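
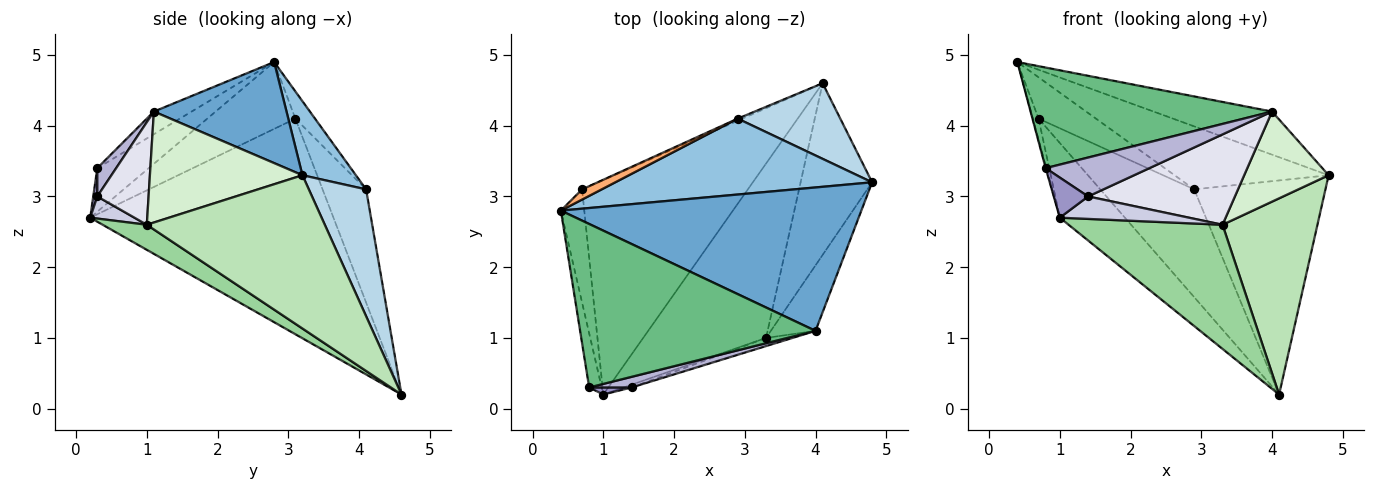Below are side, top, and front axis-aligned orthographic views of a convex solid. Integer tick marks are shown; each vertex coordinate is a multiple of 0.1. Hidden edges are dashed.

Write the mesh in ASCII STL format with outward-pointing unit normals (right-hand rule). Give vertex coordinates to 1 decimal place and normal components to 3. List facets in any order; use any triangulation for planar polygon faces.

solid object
 facet normal 0.307 0.274 0.912
  outer loop
   vertex 4.0 1.1 4.2
   vertex 4.8 3.2 3.3
   vertex 0.4 2.8 4.9
  endloop
 endfacet
 facet normal 0.216 0.624 0.751
  outer loop
   vertex 2.9 4.1 3.1
   vertex 0.4 2.8 4.9
   vertex 4.8 3.2 3.3
  endloop
 endfacet
 facet normal 0.381 0.872 0.308
  outer loop
   vertex 2.9 4.1 3.1
   vertex 4.8 3.2 3.3
   vertex 4.1 4.6 0.2
  endloop
 endfacet
 facet normal -0.942 0.062 -0.330
  outer loop
   vertex 0.7 3.1 4.1
   vertex 1.0 0.2 2.7
   vertex 0.4 2.8 4.9
  endloop
 endfacet
 facet normal -0.776 0.208 -0.596
  outer loop
   vertex 0.7 3.1 4.1
   vertex 4.1 4.6 0.2
   vertex 1.0 0.2 2.7
  endloop
 endfacet
 facet normal -0.316 0.921 0.227
  outer loop
   vertex 0.7 3.1 4.1
   vertex 0.4 2.8 4.9
   vertex 2.9 4.1 3.1
  endloop
 endfacet
 facet normal -0.420 0.907 -0.018
  outer loop
   vertex 0.7 3.1 4.1
   vertex 2.9 4.1 3.1
   vertex 4.1 4.6 0.2
  endloop
 endfacet
 facet normal -0.961 0.012 -0.276
  outer loop
   vertex 0.8 0.3 3.4
   vertex 0.4 2.8 4.9
   vertex 1.0 0.2 2.7
  endloop
 endfacet
 facet normal -0.082 -0.522 0.849
  outer loop
   vertex 0.8 0.3 3.4
   vertex 4.0 1.1 4.2
   vertex 0.4 2.8 4.9
  endloop
 endfacet
 facet normal 0.164 -0.572 -0.804
  outer loop
   vertex 3.3 1.0 2.6
   vertex 1.0 0.2 2.7
   vertex 4.1 4.6 0.2
  endloop
 endfacet
 facet normal 0.816 -0.435 -0.381
  outer loop
   vertex 3.3 1.0 2.6
   vertex 4.1 4.6 0.2
   vertex 4.8 3.2 3.3
  endloop
 endfacet
 facet normal 0.825 -0.457 -0.332
  outer loop
   vertex 3.3 1.0 2.6
   vertex 4.8 3.2 3.3
   vertex 4.0 1.1 4.2
  endloop
 endfacet
 facet normal 0.115 -0.978 0.173
  outer loop
   vertex 1.4 0.3 3.0
   vertex 0.8 0.3 3.4
   vertex 1.0 0.2 2.7
  endloop
 endfacet
 facet normal 0.173 -0.950 0.259
  outer loop
   vertex 1.4 0.3 3.0
   vertex 4.0 1.1 4.2
   vertex 0.8 0.3 3.4
  endloop
 endfacet
 facet normal 0.322 -0.940 -0.116
  outer loop
   vertex 1.4 0.3 3.0
   vertex 1.0 0.2 2.7
   vertex 3.3 1.0 2.6
  endloop
 endfacet
 facet normal 0.329 -0.941 -0.085
  outer loop
   vertex 1.4 0.3 3.0
   vertex 3.3 1.0 2.6
   vertex 4.0 1.1 4.2
  endloop
 endfacet
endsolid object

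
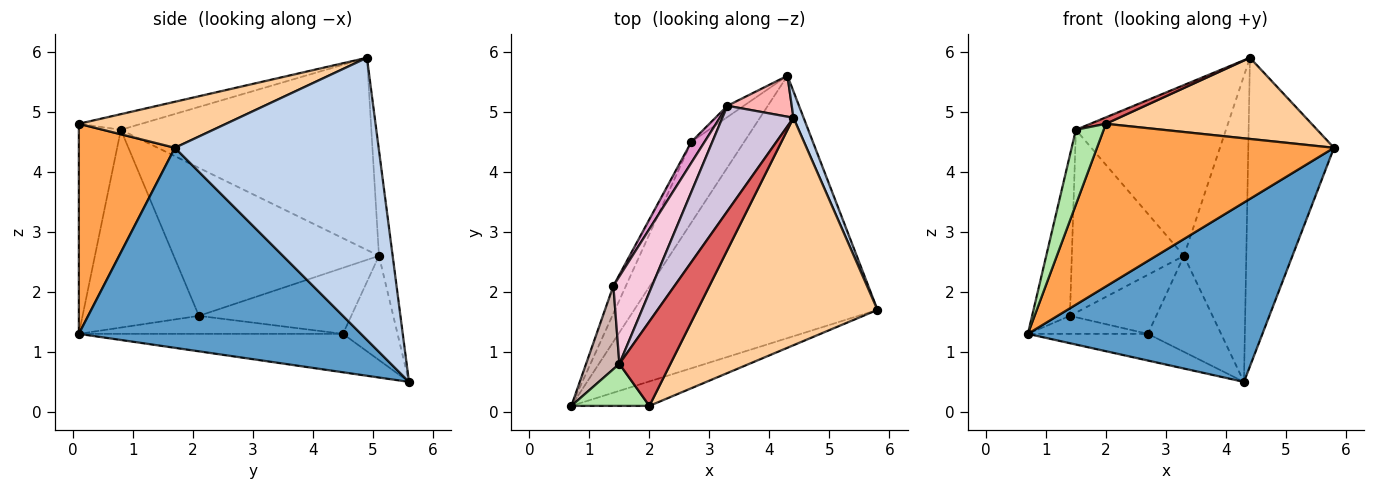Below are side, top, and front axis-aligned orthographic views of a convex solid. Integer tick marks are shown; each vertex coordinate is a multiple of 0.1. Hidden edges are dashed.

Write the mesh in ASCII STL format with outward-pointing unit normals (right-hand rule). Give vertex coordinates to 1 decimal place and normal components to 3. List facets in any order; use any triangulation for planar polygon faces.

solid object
 facet normal 0.562 -0.467 -0.683
  outer loop
   vertex 4.3 5.6 0.5
   vertex 5.8 1.7 4.4
   vertex 0.7 0.1 1.3
  endloop
 endfacet
 facet normal 0.921 0.388 0.033
  outer loop
   vertex 4.4 4.9 5.9
   vertex 5.8 1.7 4.4
   vertex 4.3 5.6 0.5
  endloop
 endfacet
 facet normal 0.372 -0.918 -0.138
  outer loop
   vertex 2.0 0.1 4.8
   vertex 0.7 0.1 1.3
   vertex 5.8 1.7 4.4
  endloop
 endfacet
 facet normal 0.234 -0.327 0.916
  outer loop
   vertex 2.0 0.1 4.8
   vertex 5.8 1.7 4.4
   vertex 4.4 4.9 5.9
  endloop
 endfacet
 facet normal -0.568 0.258 -0.781
  outer loop
   vertex 2.7 4.5 1.3
   vertex 4.3 5.6 0.5
   vertex 0.7 0.1 1.3
  endloop
 endfacet
 facet normal -0.797 -0.527 0.296
  outer loop
   vertex 1.5 0.8 4.7
   vertex 0.7 0.1 1.3
   vertex 2.0 0.1 4.8
  endloop
 endfacet
 facet normal -0.292 -0.072 0.954
  outer loop
   vertex 1.5 0.8 4.7
   vertex 2.0 0.1 4.8
   vertex 4.4 4.9 5.9
  endloop
 endfacet
 facet normal -0.212 0.969 0.129
  outer loop
   vertex 3.3 5.1 2.6
   vertex 4.4 4.9 5.9
   vertex 4.3 5.6 0.5
  endloop
 endfacet
 facet normal -0.595 0.798 -0.094
  outer loop
   vertex 3.3 5.1 2.6
   vertex 4.3 5.6 0.5
   vertex 2.7 4.5 1.3
  endloop
 endfacet
 facet normal -0.818 0.490 0.302
  outer loop
   vertex 3.3 5.1 2.6
   vertex 1.5 0.8 4.7
   vertex 4.4 4.9 5.9
  endloop
 endfacet
 facet normal -0.769 0.349 -0.536
  outer loop
   vertex 1.4 2.1 1.6
   vertex 2.7 4.5 1.3
   vertex 0.7 0.1 1.3
  endloop
 endfacet
 facet normal -0.939 0.305 0.158
  outer loop
   vertex 1.4 2.1 1.6
   vertex 0.7 0.1 1.3
   vertex 1.5 0.8 4.7
  endloop
 endfacet
 facet normal -0.857 0.486 0.171
  outer loop
   vertex 1.4 2.1 1.6
   vertex 3.3 5.1 2.6
   vertex 2.7 4.5 1.3
  endloop
 endfacet
 facet normal -0.855 0.467 0.224
  outer loop
   vertex 1.4 2.1 1.6
   vertex 1.5 0.8 4.7
   vertex 3.3 5.1 2.6
  endloop
 endfacet
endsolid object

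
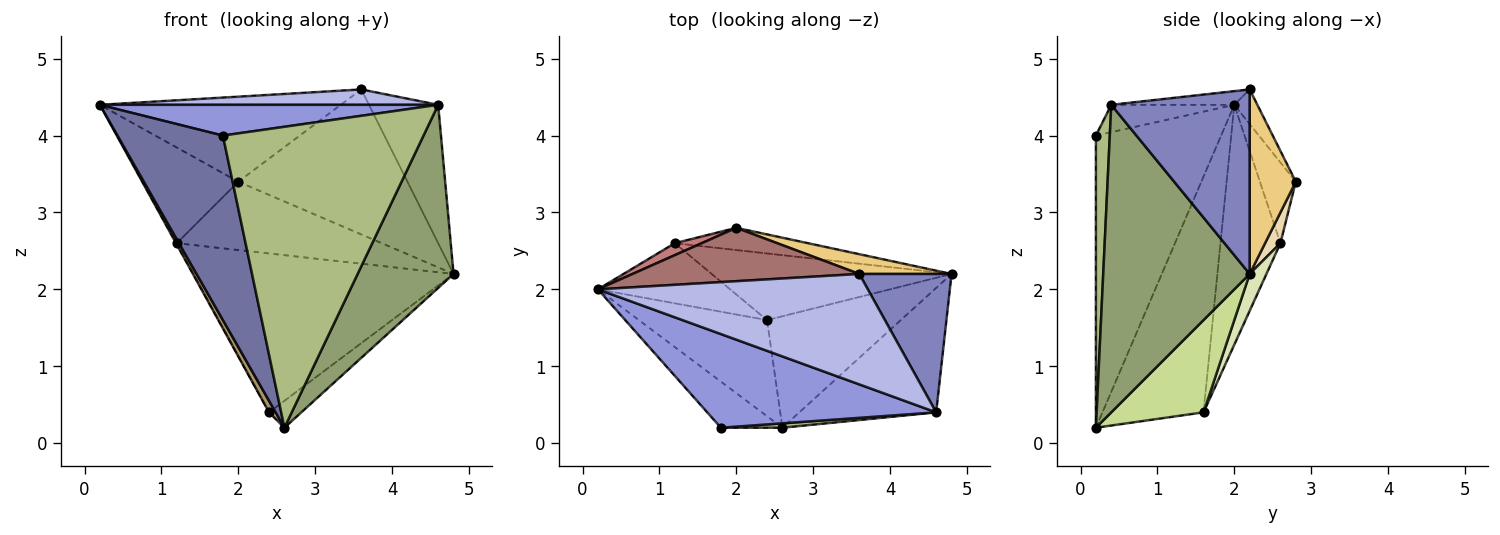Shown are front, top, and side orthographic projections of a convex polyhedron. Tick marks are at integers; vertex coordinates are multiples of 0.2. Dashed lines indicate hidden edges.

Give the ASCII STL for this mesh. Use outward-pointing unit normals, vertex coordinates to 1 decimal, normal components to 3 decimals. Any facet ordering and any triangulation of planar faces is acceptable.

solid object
 facet normal -0.755 -0.636 -0.159
  outer loop
   vertex 1.8 0.2 4.0
   vertex 0.2 2.0 4.4
   vertex 2.6 0.2 0.2
  endloop
 endfacet
 facet normal 0.816 0.408 0.408
  outer loop
   vertex 4.6 0.4 4.4
   vertex 4.8 2.2 2.2
   vertex 3.6 2.2 4.6
  endloop
 endfacet
 facet normal -0.113 -0.310 0.944
  outer loop
   vertex 4.6 0.4 4.4
   vertex 0.2 2.0 4.4
   vertex 1.8 0.2 4.0
  endloop
 endfacet
 facet normal -0.050 -0.138 0.989
  outer loop
   vertex 4.6 0.4 4.4
   vertex 3.6 2.2 4.6
   vertex 0.2 2.0 4.4
  endloop
 endfacet
 facet normal 0.784 -0.514 -0.349
  outer loop
   vertex 4.6 0.4 4.4
   vertex 2.6 0.2 0.2
   vertex 4.8 2.2 2.2
  endloop
 endfacet
 facet normal 0.069 -0.997 0.015
  outer loop
   vertex 4.6 0.4 4.4
   vertex 1.8 0.2 4.0
   vertex 2.6 0.2 0.2
  endloop
 endfacet
 facet normal 0.557 0.195 -0.807
  outer loop
   vertex 2.4 1.6 0.4
   vertex 4.8 2.2 2.2
   vertex 2.6 0.2 0.2
  endloop
 endfacet
 facet normal 0.059 0.921 -0.386
  outer loop
   vertex 2.4 1.6 0.4
   vertex 1.2 2.6 2.6
   vertex 4.8 2.2 2.2
  endloop
 endfacet
 facet normal -0.877 -0.057 -0.477
  outer loop
   vertex 2.4 1.6 0.4
   vertex 2.6 0.2 0.2
   vertex 0.2 2.0 4.4
  endloop
 endfacet
 facet normal -0.876 0.011 -0.483
  outer loop
   vertex 2.4 1.6 0.4
   vertex 0.2 2.0 4.4
   vertex 1.2 2.6 2.6
  endloop
 endfacet
 facet normal 0.261 0.957 0.130
  outer loop
   vertex 2.0 2.8 3.4
   vertex 3.6 2.2 4.6
   vertex 4.8 2.2 2.2
  endloop
 endfacet
 facet normal 0.071 0.949 -0.308
  outer loop
   vertex 2.0 2.8 3.4
   vertex 4.8 2.2 2.2
   vertex 1.2 2.6 2.6
  endloop
 endfacet
 facet normal -0.081 0.844 0.530
  outer loop
   vertex 2.0 2.8 3.4
   vertex 0.2 2.0 4.4
   vertex 3.6 2.2 4.6
  endloop
 endfacet
 facet normal -0.349 0.930 0.116
  outer loop
   vertex 2.0 2.8 3.4
   vertex 1.2 2.6 2.6
   vertex 0.2 2.0 4.4
  endloop
 endfacet
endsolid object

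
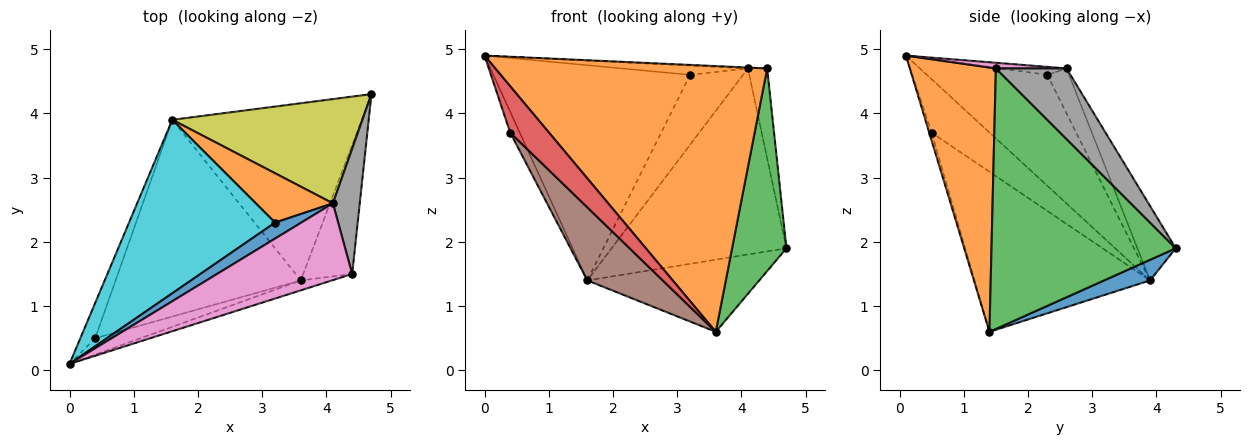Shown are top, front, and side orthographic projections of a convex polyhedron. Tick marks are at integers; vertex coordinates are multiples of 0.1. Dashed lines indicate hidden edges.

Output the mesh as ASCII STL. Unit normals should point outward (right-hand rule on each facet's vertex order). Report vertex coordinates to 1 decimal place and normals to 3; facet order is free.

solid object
 facet normal 0.100 0.375 -0.922
  outer loop
   vertex 1.6 3.9 1.4
   vertex 4.7 4.3 1.9
   vertex 3.6 1.4 0.6
  endloop
 endfacet
 facet normal 0.302 -0.953 -0.036
  outer loop
   vertex 4.4 1.5 4.7
   vertex 0.0 0.1 4.9
   vertex 3.6 1.4 0.6
  endloop
 endfacet
 facet normal 0.944 -0.279 -0.177
  outer loop
   vertex 4.4 1.5 4.7
   vertex 3.6 1.4 0.6
   vertex 4.7 4.3 1.9
  endloop
 endfacet
 facet normal -0.058 -0.941 -0.333
  outer loop
   vertex 0.4 0.5 3.7
   vertex 3.6 1.4 0.6
   vertex 0.0 0.1 4.9
  endloop
 endfacet
 facet normal -0.951 0.157 -0.265
  outer loop
   vertex 0.4 0.5 3.7
   vertex 0.0 0.1 4.9
   vertex 1.6 3.9 1.4
  endloop
 endfacet
 facet normal -0.630 -0.271 -0.728
  outer loop
   vertex 0.4 0.5 3.7
   vertex 1.6 3.9 1.4
   vertex 3.6 1.4 0.6
  endloop
 endfacet
 facet normal 0.042 0.011 0.999
  outer loop
   vertex 4.1 2.6 4.7
   vertex 0.0 0.1 4.9
   vertex 4.4 1.5 4.7
  endloop
 endfacet
 facet normal 0.906 0.247 0.344
  outer loop
   vertex 4.1 2.6 4.7
   vertex 4.4 1.5 4.7
   vertex 4.7 4.3 1.9
  endloop
 endfacet
 facet normal -0.188 0.857 0.480
  outer loop
   vertex 4.1 2.6 4.7
   vertex 4.7 4.3 1.9
   vertex 1.6 3.9 1.4
  endloop
 endfacet
 facet normal -0.430 0.703 0.567
  outer loop
   vertex 3.2 2.3 4.6
   vertex 1.6 3.9 1.4
   vertex 0.0 0.1 4.9
  endloop
 endfacet
 facet normal -0.254 0.484 0.837
  outer loop
   vertex 3.2 2.3 4.6
   vertex 0.0 0.1 4.9
   vertex 4.1 2.6 4.7
  endloop
 endfacet
 facet normal -0.319 0.774 0.547
  outer loop
   vertex 3.2 2.3 4.6
   vertex 4.1 2.6 4.7
   vertex 1.6 3.9 1.4
  endloop
 endfacet
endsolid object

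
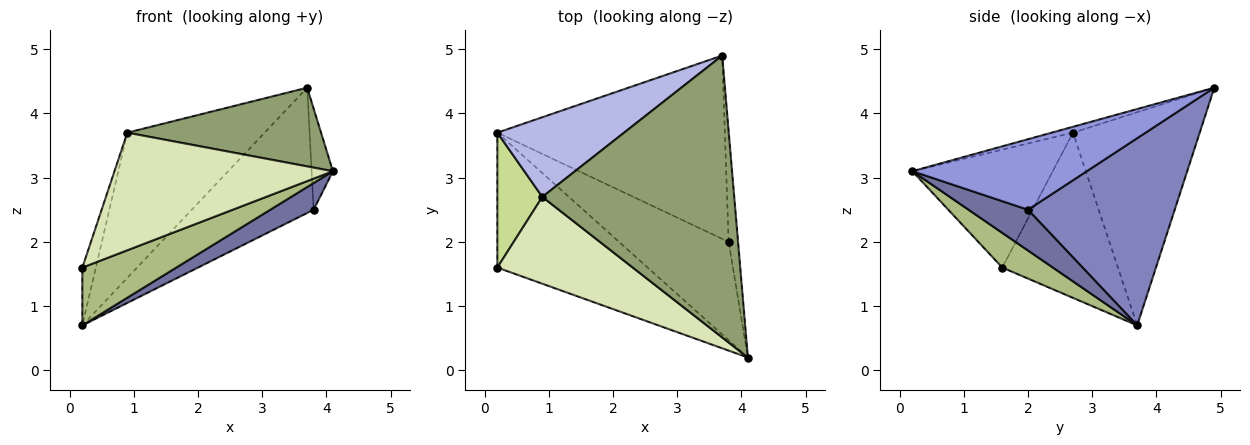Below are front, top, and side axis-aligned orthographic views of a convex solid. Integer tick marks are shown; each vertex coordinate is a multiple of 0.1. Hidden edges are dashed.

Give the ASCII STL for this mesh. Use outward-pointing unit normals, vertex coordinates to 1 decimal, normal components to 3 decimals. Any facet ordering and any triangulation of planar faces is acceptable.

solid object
 facet normal 0.338 -0.246 -0.908
  outer loop
   vertex 3.8 2.0 2.5
   vertex 4.1 0.2 3.1
   vertex 0.2 3.7 0.7
  endloop
 endfacet
 facet normal 0.562 0.467 -0.683
  outer loop
   vertex 3.8 2.0 2.5
   vertex 0.2 3.7 0.7
   vertex 3.7 4.9 4.4
  endloop
 endfacet
 facet normal 0.984 0.120 -0.132
  outer loop
   vertex 3.8 2.0 2.5
   vertex 3.7 4.9 4.4
   vertex 4.1 0.2 3.1
  endloop
 endfacet
 facet normal -0.629 0.682 0.374
  outer loop
   vertex 0.9 2.7 3.7
   vertex 3.7 4.9 4.4
   vertex 0.2 3.7 0.7
  endloop
 endfacet
 facet normal -0.029 -0.269 0.963
  outer loop
   vertex 0.9 2.7 3.7
   vertex 4.1 0.2 3.1
   vertex 3.7 4.9 4.4
  endloop
 endfacet
 facet normal 0.207 -0.385 -0.899
  outer loop
   vertex 0.2 1.6 1.6
   vertex 0.2 3.7 0.7
   vertex 4.1 0.2 3.1
  endloop
 endfacet
 facet normal -0.959 0.112 0.261
  outer loop
   vertex 0.2 1.6 1.6
   vertex 0.9 2.7 3.7
   vertex 0.2 3.7 0.7
  endloop
 endfacet
 facet normal -0.459 -0.715 0.527
  outer loop
   vertex 0.2 1.6 1.6
   vertex 4.1 0.2 3.1
   vertex 0.9 2.7 3.7
  endloop
 endfacet
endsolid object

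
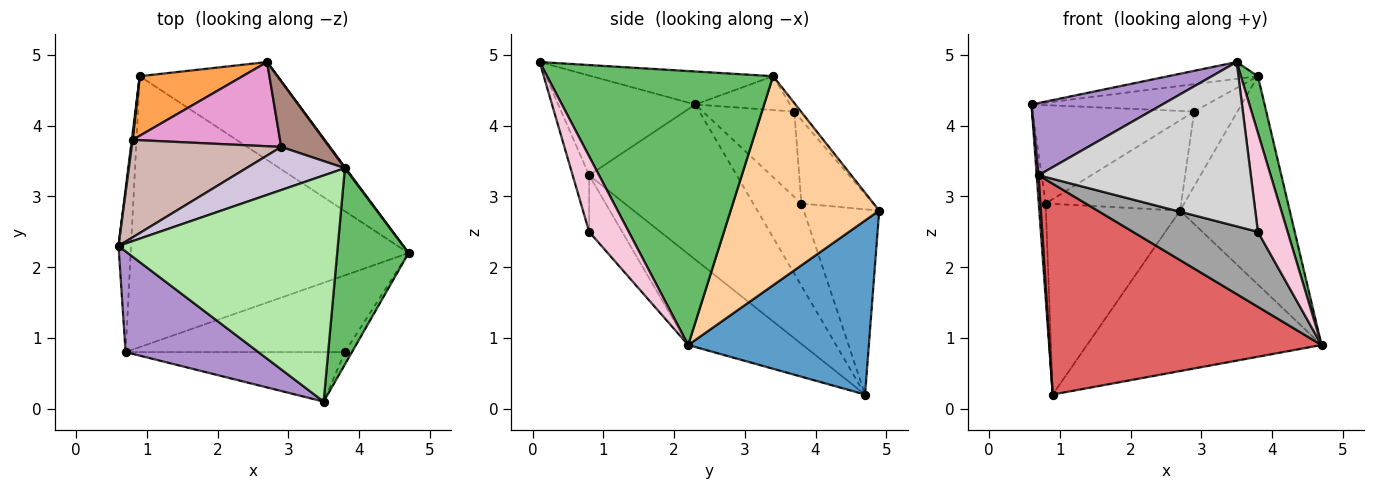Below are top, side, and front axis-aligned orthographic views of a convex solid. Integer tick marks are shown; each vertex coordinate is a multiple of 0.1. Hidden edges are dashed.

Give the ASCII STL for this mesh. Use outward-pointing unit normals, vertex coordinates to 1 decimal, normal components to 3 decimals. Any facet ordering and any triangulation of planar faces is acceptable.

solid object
 facet normal 0.549 0.713 -0.435
  outer loop
   vertex 0.9 4.7 0.2
   vertex 2.7 4.9 2.8
   vertex 4.7 2.2 0.9
  endloop
 endfacet
 facet normal -0.990 0.142 0.011
  outer loop
   vertex 0.8 3.8 2.9
   vertex 0.9 4.7 0.2
   vertex 0.6 2.3 4.3
  endloop
 endfacet
 facet normal -0.473 0.841 0.263
  outer loop
   vertex 0.8 3.8 2.9
   vertex 2.7 4.9 2.8
   vertex 0.9 4.7 0.2
  endloop
 endfacet
 facet normal 0.805 0.594 0.003
  outer loop
   vertex 3.8 3.4 4.7
   vertex 4.7 2.2 0.9
   vertex 2.7 4.9 2.8
  endloop
 endfacet
 facet normal 0.965 -0.072 0.251
  outer loop
   vertex 3.8 3.4 4.7
   vertex 3.5 0.1 4.9
   vertex 4.7 2.2 0.9
  endloop
 endfacet
 facet normal -0.148 0.073 0.986
  outer loop
   vertex 3.8 3.4 4.7
   vertex 0.6 2.3 4.3
   vertex 3.5 0.1 4.9
  endloop
 endfacet
 facet normal -0.250 -0.595 -0.764
  outer loop
   vertex 0.7 0.8 3.3
   vertex 0.9 4.7 0.2
   vertex 4.7 2.2 0.9
  endloop
 endfacet
 facet normal -0.997 -0.013 -0.080
  outer loop
   vertex 0.7 0.8 3.3
   vertex 0.6 2.3 4.3
   vertex 0.9 4.7 0.2
  endloop
 endfacet
 facet normal -0.521 -0.497 0.694
  outer loop
   vertex 0.7 0.8 3.3
   vertex 3.5 0.1 4.9
   vertex 0.6 2.3 4.3
  endloop
 endfacet
 facet normal -0.278 0.515 0.810
  outer loop
   vertex 2.9 3.7 4.2
   vertex 0.6 2.3 4.3
   vertex 3.8 3.4 4.7
  endloop
 endfacet
 facet normal -0.116 0.746 0.656
  outer loop
   vertex 2.9 3.7 4.2
   vertex 3.8 3.4 4.7
   vertex 2.7 4.9 2.8
  endloop
 endfacet
 facet normal -0.373 0.659 0.653
  outer loop
   vertex 2.9 3.7 4.2
   vertex 0.8 3.8 2.9
   vertex 0.6 2.3 4.3
  endloop
 endfacet
 facet normal -0.361 0.682 0.636
  outer loop
   vertex 2.9 3.7 4.2
   vertex 2.7 4.9 2.8
   vertex 0.8 3.8 2.9
  endloop
 endfacet
 facet normal 0.798 -0.598 -0.075
  outer loop
   vertex 3.8 0.8 2.5
   vertex 4.7 2.2 0.9
   vertex 3.5 0.1 4.9
  endloop
 endfacet
 facet normal -0.182 -0.687 -0.703
  outer loop
   vertex 3.8 0.8 2.5
   vertex 0.7 0.8 3.3
   vertex 4.7 2.2 0.9
  endloop
 endfacet
 facet normal -0.074 -0.955 -0.288
  outer loop
   vertex 3.8 0.8 2.5
   vertex 3.5 0.1 4.9
   vertex 0.7 0.8 3.3
  endloop
 endfacet
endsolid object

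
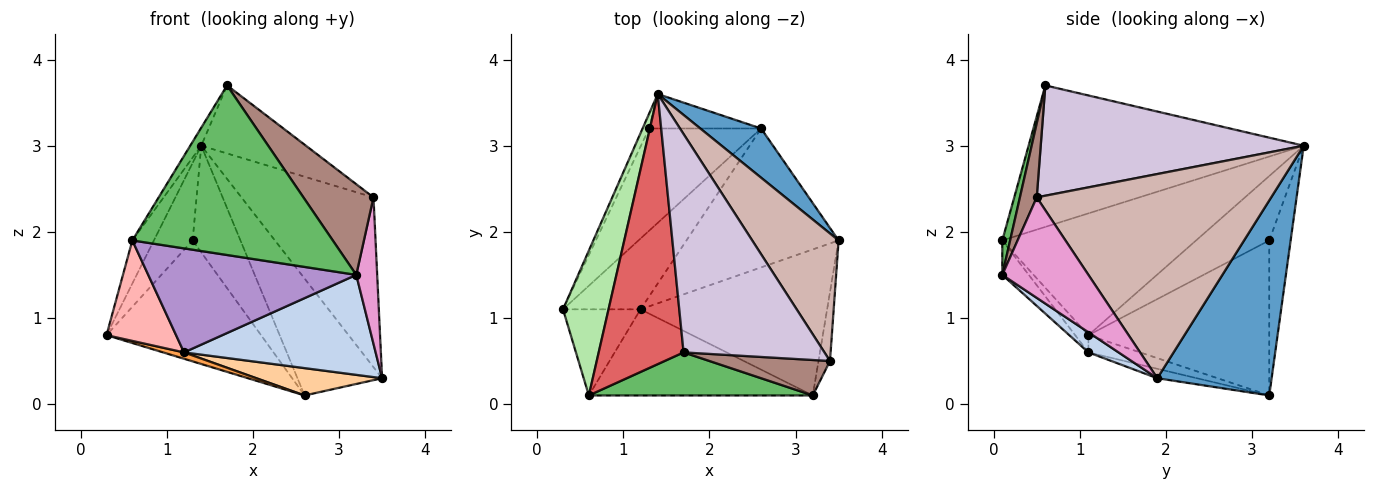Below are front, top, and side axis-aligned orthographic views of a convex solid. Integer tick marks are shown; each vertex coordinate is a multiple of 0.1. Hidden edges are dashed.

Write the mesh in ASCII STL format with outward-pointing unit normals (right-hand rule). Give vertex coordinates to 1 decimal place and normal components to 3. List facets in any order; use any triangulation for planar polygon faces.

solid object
 facet normal 0.780 0.577 0.243
  outer loop
   vertex 2.6 3.2 0.1
   vertex 1.4 3.6 3.0
   vertex 3.5 1.9 0.3
  endloop
 endfacet
 facet normal 0.089 -0.563 -0.822
  outer loop
   vertex 1.2 1.1 0.6
   vertex 3.5 1.9 0.3
   vertex 3.2 0.1 1.5
  endloop
 endfacet
 facet normal -0.216 -0.087 -0.972
  outer loop
   vertex 1.2 1.1 0.6
   vertex 0.3 1.1 0.8
   vertex 2.6 3.2 0.1
  endloop
 endfacet
 facet normal -0.061 -0.193 -0.979
  outer loop
   vertex 1.2 1.1 0.6
   vertex 2.6 3.2 0.1
   vertex 3.5 1.9 0.3
  endloop
 endfacet
 facet normal 0.038 -0.969 0.246
  outer loop
   vertex 0.6 0.1 1.9
   vertex 3.2 0.1 1.5
   vertex 1.7 0.6 3.7
  endloop
 endfacet
 facet normal -0.932 0.104 0.348
  outer loop
   vertex 0.6 0.1 1.9
   vertex 1.4 3.6 3.0
   vertex 0.3 1.1 0.8
  endloop
 endfacet
 facet normal -0.857 0.034 0.514
  outer loop
   vertex 0.6 0.1 1.9
   vertex 1.7 0.6 3.7
   vertex 1.4 3.6 3.0
  endloop
 endfacet
 facet normal -0.143 -0.751 -0.644
  outer loop
   vertex 0.6 0.1 1.9
   vertex 0.3 1.1 0.8
   vertex 1.2 1.1 0.6
  endloop
 endfacet
 facet normal -0.098 -0.767 -0.635
  outer loop
   vertex 0.6 0.1 1.9
   vertex 1.2 1.1 0.6
   vertex 3.2 0.1 1.5
  endloop
 endfacet
 facet normal 0.599 0.238 0.765
  outer loop
   vertex 3.4 0.5 2.4
   vertex 1.4 3.6 3.0
   vertex 1.7 0.6 3.7
  endloop
 endfacet
 facet normal 0.218 -0.909 0.355
  outer loop
   vertex 3.4 0.5 2.4
   vertex 1.7 0.6 3.7
   vertex 3.2 0.1 1.5
  endloop
 endfacet
 facet normal 0.818 0.460 0.346
  outer loop
   vertex 3.4 0.5 2.4
   vertex 3.5 1.9 0.3
   vertex 1.4 3.6 3.0
  endloop
 endfacet
 facet normal 0.966 -0.235 -0.110
  outer loop
   vertex 3.4 0.5 2.4
   vertex 3.2 0.1 1.5
   vertex 3.5 1.9 0.3
  endloop
 endfacet
 facet normal -0.880 0.466 -0.089
  outer loop
   vertex 1.3 3.2 1.9
   vertex 0.3 1.1 0.8
   vertex 1.4 3.6 3.0
  endloop
 endfacet
 facet normal -0.666 0.569 -0.481
  outer loop
   vertex 1.3 3.2 1.9
   vertex 2.6 3.2 0.1
   vertex 0.3 1.1 0.8
  endloop
 endfacet
 facet normal -0.392 0.876 -0.283
  outer loop
   vertex 1.3 3.2 1.9
   vertex 1.4 3.6 3.0
   vertex 2.6 3.2 0.1
  endloop
 endfacet
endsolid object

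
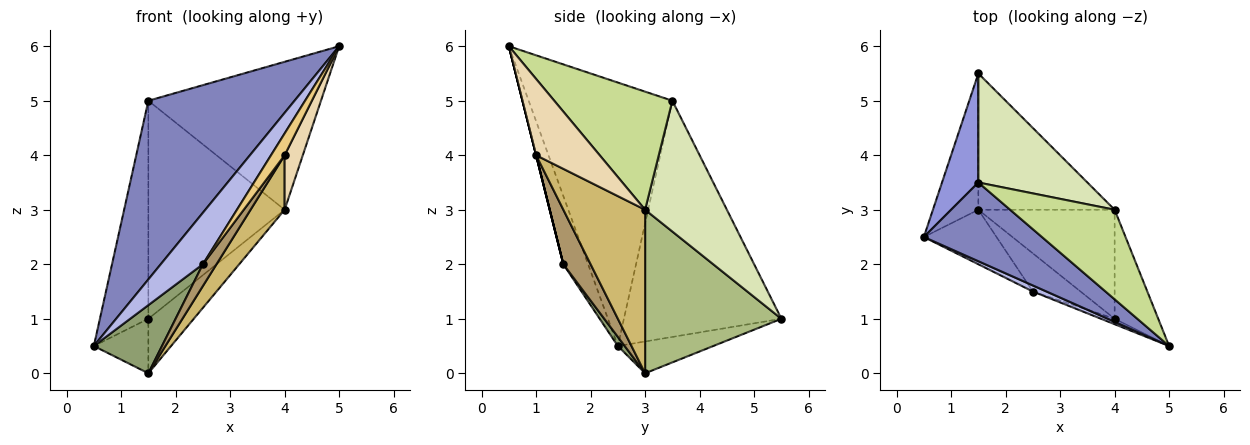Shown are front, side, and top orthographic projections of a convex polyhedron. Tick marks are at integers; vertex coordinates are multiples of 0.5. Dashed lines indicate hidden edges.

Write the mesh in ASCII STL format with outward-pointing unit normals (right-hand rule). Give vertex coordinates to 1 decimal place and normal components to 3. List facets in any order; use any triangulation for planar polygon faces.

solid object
 facet normal -0.545 0.311 -0.778
  outer loop
   vertex 1.5 3.0 0.0
   vertex 0.5 2.5 0.5
   vertex 1.5 5.5 1.0
  endloop
 endfacet
 facet normal -0.669 -0.680 0.300
  outer loop
   vertex 1.5 3.5 5.0
   vertex 0.5 2.5 0.5
   vertex 5.0 0.5 6.0
  endloop
 endfacet
 facet normal -0.946 0.291 0.145
  outer loop
   vertex 1.5 3.5 5.0
   vertex 1.5 5.5 1.0
   vertex 0.5 2.5 0.5
  endloop
 endfacet
 facet normal -0.504 -0.858 0.101
  outer loop
   vertex 2.5 1.5 2.0
   vertex 5.0 0.5 6.0
   vertex 0.5 2.5 0.5
  endloop
 endfacet
 facet normal 0.078 -0.778 -0.623
  outer loop
   vertex 2.5 1.5 2.0
   vertex 0.5 2.5 0.5
   vertex 1.5 3.0 0.0
  endloop
 endfacet
 facet normal 0.744 0.248 -0.620
  outer loop
   vertex 4.0 3.0 3.0
   vertex 1.5 3.0 0.0
   vertex 1.5 5.5 1.0
  endloop
 endfacet
 facet normal 0.505 0.738 0.447
  outer loop
   vertex 4.0 3.0 3.0
   vertex 1.5 3.5 5.0
   vertex 5.0 0.5 6.0
  endloop
 endfacet
 facet normal 0.473 0.788 0.394
  outer loop
   vertex 4.0 3.0 3.0
   vertex 1.5 5.5 1.0
   vertex 1.5 3.5 5.0
  endloop
 endfacet
 facet normal 0.704 -0.352 -0.616
  outer loop
   vertex 4.0 1.0 4.0
   vertex 2.5 1.5 2.0
   vertex 1.5 3.0 0.0
  endloop
 endfacet
 facet normal 0.732 -0.305 -0.610
  outer loop
   vertex 4.0 1.0 4.0
   vertex 1.5 3.0 0.0
   vertex 4.0 3.0 3.0
  endloop
 endfacet
 facet normal 0.000 -0.970 -0.243
  outer loop
   vertex 4.0 1.0 4.0
   vertex 5.0 0.5 6.0
   vertex 2.5 1.5 2.0
  endloop
 endfacet
 facet normal 0.843 -0.241 -0.482
  outer loop
   vertex 4.0 1.0 4.0
   vertex 4.0 3.0 3.0
   vertex 5.0 0.5 6.0
  endloop
 endfacet
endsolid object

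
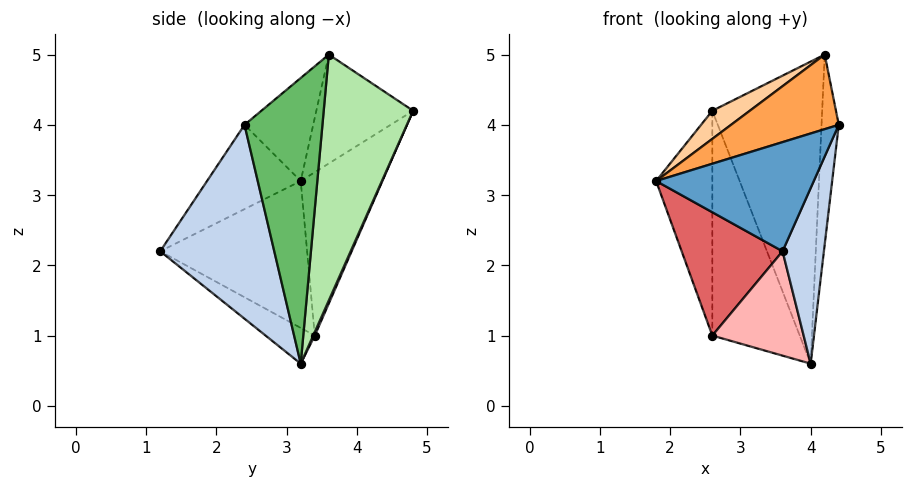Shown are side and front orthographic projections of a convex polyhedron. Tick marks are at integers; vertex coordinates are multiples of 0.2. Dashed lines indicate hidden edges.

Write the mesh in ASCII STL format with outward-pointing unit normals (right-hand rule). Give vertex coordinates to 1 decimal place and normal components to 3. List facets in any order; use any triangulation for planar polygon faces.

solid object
 facet normal -0.399 -0.671 0.625
  outer loop
   vertex 3.6 1.2 2.2
   vertex 4.4 2.4 4.0
   vertex 1.8 3.2 3.2
  endloop
 endfacet
 facet normal 0.924 -0.335 -0.187
  outer loop
   vertex 3.6 1.2 2.2
   vertex 4.0 3.2 0.6
   vertex 4.4 2.4 4.0
  endloop
 endfacet
 facet normal -0.399 -0.625 0.671
  outer loop
   vertex 4.2 3.6 5.0
   vertex 1.8 3.2 3.2
   vertex 4.4 2.4 4.0
  endloop
 endfacet
 facet normal -0.562 -0.218 0.798
  outer loop
   vertex 4.2 3.6 5.0
   vertex 2.6 4.8 4.2
   vertex 1.8 3.2 3.2
  endloop
 endfacet
 facet normal 0.974 0.216 -0.064
  outer loop
   vertex 4.2 3.6 5.0
   vertex 4.4 2.4 4.0
   vertex 4.0 3.2 0.6
  endloop
 endfacet
 facet normal 0.628 0.772 -0.099
  outer loop
   vertex 4.2 3.6 5.0
   vertex 4.0 3.2 0.6
   vertex 2.6 4.8 4.2
  endloop
 endfacet
 facet normal -0.778 -0.534 -0.331
  outer loop
   vertex 2.6 3.4 1.0
   vertex 3.6 1.2 2.2
   vertex 1.8 3.2 3.2
  endloop
 endfacet
 facet normal -0.301 -0.558 -0.773
  outer loop
   vertex 2.6 3.4 1.0
   vertex 4.0 3.2 0.6
   vertex 3.6 1.2 2.2
  endloop
 endfacet
 facet normal -0.800 0.550 -0.241
  outer loop
   vertex 2.6 3.4 1.0
   vertex 1.8 3.2 3.2
   vertex 2.6 4.8 4.2
  endloop
 endfacet
 facet normal 0.016 0.916 -0.401
  outer loop
   vertex 2.6 3.4 1.0
   vertex 2.6 4.8 4.2
   vertex 4.0 3.2 0.6
  endloop
 endfacet
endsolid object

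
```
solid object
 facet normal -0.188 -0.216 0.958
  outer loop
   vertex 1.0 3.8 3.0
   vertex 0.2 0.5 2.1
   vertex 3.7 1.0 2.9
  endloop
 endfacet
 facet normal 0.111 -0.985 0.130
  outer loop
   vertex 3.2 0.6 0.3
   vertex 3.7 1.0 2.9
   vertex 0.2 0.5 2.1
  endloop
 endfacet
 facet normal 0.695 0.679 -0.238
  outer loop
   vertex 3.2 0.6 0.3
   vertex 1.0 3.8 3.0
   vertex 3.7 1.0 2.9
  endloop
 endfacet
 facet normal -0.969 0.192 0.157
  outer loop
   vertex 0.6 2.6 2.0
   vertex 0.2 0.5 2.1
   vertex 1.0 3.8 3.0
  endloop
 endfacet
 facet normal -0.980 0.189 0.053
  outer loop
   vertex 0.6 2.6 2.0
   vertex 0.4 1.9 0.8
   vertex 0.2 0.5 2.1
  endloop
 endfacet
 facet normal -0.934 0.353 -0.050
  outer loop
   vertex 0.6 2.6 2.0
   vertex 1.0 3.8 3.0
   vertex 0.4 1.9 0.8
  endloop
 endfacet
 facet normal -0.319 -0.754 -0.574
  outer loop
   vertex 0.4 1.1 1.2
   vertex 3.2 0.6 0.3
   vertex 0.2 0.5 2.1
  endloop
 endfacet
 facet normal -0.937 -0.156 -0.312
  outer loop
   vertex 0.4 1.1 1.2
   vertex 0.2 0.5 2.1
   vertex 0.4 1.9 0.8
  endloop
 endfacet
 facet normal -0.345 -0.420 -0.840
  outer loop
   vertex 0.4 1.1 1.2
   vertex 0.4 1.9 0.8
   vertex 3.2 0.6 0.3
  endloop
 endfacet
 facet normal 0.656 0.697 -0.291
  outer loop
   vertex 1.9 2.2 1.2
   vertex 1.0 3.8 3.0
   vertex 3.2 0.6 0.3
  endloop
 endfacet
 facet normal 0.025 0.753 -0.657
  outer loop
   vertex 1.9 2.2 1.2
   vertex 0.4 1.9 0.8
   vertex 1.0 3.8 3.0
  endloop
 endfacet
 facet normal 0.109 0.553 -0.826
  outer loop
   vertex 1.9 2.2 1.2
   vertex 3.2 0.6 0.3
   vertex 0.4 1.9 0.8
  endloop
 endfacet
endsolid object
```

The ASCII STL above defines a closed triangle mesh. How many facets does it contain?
12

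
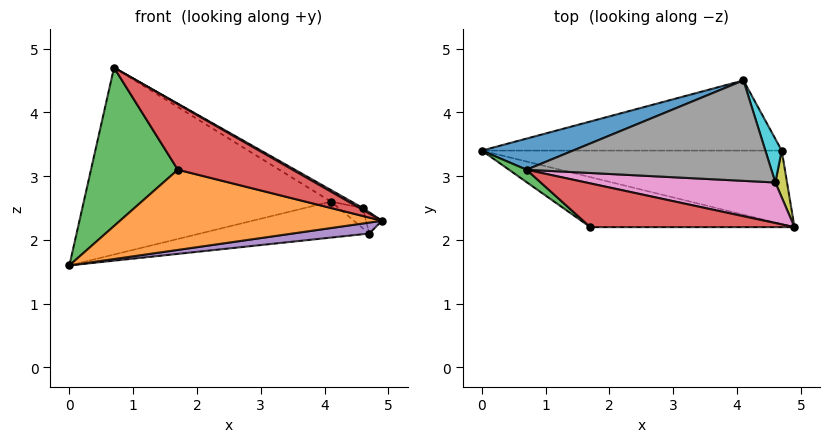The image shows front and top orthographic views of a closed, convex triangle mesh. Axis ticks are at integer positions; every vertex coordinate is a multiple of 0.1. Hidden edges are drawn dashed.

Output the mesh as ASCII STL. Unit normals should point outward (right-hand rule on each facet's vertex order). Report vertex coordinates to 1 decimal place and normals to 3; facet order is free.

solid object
 facet normal -0.291 0.944 0.157
  outer loop
   vertex 0.7 3.1 4.7
   vertex 4.1 4.5 2.6
   vertex 0.0 3.4 1.6
  endloop
 endfacet
 facet normal -0.131 -0.841 -0.524
  outer loop
   vertex 1.7 2.2 3.1
   vertex 0.0 3.4 1.6
   vertex 4.9 2.2 2.3
  endloop
 endfacet
 facet normal -0.611 -0.789 0.062
  outer loop
   vertex 1.7 2.2 3.1
   vertex 0.7 3.1 4.7
   vertex 0.0 3.4 1.6
  endloop
 endfacet
 facet normal 0.137 -0.824 0.549
  outer loop
   vertex 1.7 2.2 3.1
   vertex 4.9 2.2 2.3
   vertex 0.7 3.1 4.7
  endloop
 endfacet
 facet normal 0.105 -0.147 -0.984
  outer loop
   vertex 4.7 3.4 2.1
   vertex 4.9 2.2 2.3
   vertex 0.0 3.4 1.6
  endloop
 endfacet
 facet normal 0.094 0.454 -0.886
  outer loop
   vertex 4.7 3.4 2.1
   vertex 0.0 3.4 1.6
   vertex 4.1 4.5 2.6
  endloop
 endfacet
 facet normal 0.489 -0.039 0.871
  outer loop
   vertex 4.6 2.9 2.5
   vertex 0.7 3.1 4.7
   vertex 4.9 2.2 2.3
  endloop
 endfacet
 facet normal 0.493 0.100 0.864
  outer loop
   vertex 4.6 2.9 2.5
   vertex 4.1 4.5 2.6
   vertex 0.7 3.1 4.7
  endloop
 endfacet
 facet normal 0.844 0.222 0.489
  outer loop
   vertex 4.6 2.9 2.5
   vertex 4.9 2.2 2.3
   vertex 4.7 3.4 2.1
  endloop
 endfacet
 facet normal 0.837 0.230 0.497
  outer loop
   vertex 4.6 2.9 2.5
   vertex 4.7 3.4 2.1
   vertex 4.1 4.5 2.6
  endloop
 endfacet
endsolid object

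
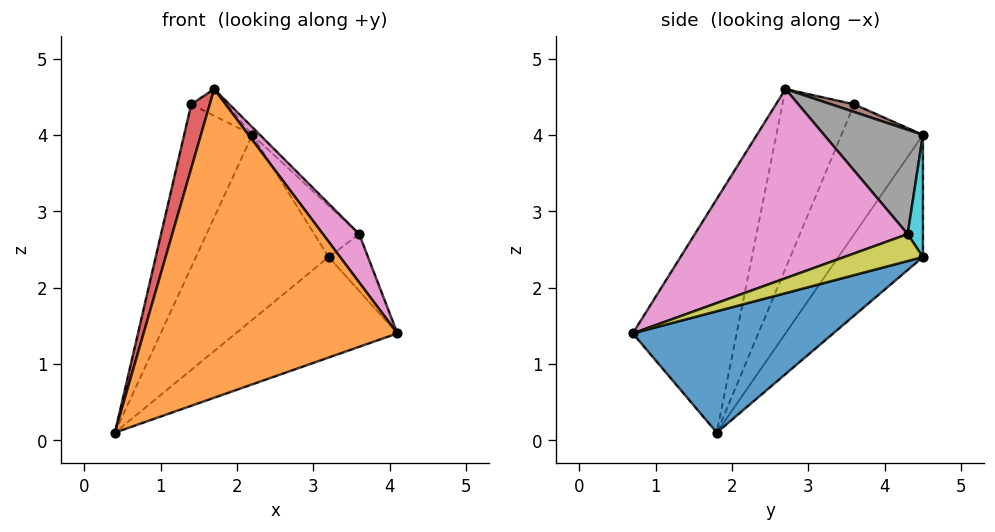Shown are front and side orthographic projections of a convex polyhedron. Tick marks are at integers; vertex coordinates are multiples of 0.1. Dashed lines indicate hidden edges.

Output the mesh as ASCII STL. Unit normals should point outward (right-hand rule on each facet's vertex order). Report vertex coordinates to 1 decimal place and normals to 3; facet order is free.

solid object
 facet normal 0.397 0.320 -0.860
  outer loop
   vertex 3.2 4.5 2.4
   vertex 4.1 0.7 1.4
   vertex 0.4 1.8 0.1
  endloop
 endfacet
 facet normal -0.363 -0.888 0.282
  outer loop
   vertex 1.7 2.7 4.6
   vertex 0.4 1.8 0.1
   vertex 4.1 0.7 1.4
  endloop
 endfacet
 facet normal -0.509 0.799 -0.318
  outer loop
   vertex 2.2 4.5 4.0
   vertex 3.2 4.5 2.4
   vertex 0.4 1.8 0.1
  endloop
 endfacet
 facet normal -0.920 -0.237 0.313
  outer loop
   vertex 1.4 3.6 4.4
   vertex 0.4 1.8 0.1
   vertex 1.7 2.7 4.6
  endloop
 endfacet
 facet normal -0.764 0.639 -0.090
  outer loop
   vertex 1.4 3.6 4.4
   vertex 2.2 4.5 4.0
   vertex 0.4 1.8 0.1
  endloop
 endfacet
 facet normal 0.172 0.268 0.948
  outer loop
   vertex 1.4 3.6 4.4
   vertex 1.7 2.7 4.6
   vertex 2.2 4.5 4.0
  endloop
 endfacet
 facet normal 0.753 -0.128 0.645
  outer loop
   vertex 3.6 4.3 2.7
   vertex 1.7 2.7 4.6
   vertex 4.1 0.7 1.4
  endloop
 endfacet
 facet normal 0.684 0.053 0.728
  outer loop
   vertex 3.6 4.3 2.7
   vertex 2.2 4.5 4.0
   vertex 1.7 2.7 4.6
  endloop
 endfacet
 facet normal 0.667 0.333 -0.667
  outer loop
   vertex 3.6 4.3 2.7
   vertex 4.1 0.7 1.4
   vertex 3.2 4.5 2.4
  endloop
 endfacet
 facet normal 0.316 0.928 0.197
  outer loop
   vertex 3.6 4.3 2.7
   vertex 3.2 4.5 2.4
   vertex 2.2 4.5 4.0
  endloop
 endfacet
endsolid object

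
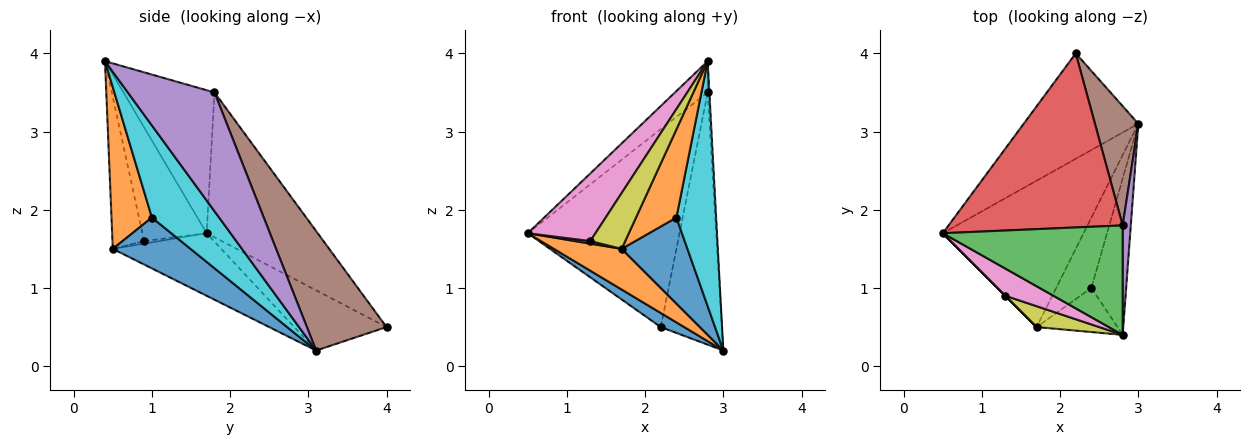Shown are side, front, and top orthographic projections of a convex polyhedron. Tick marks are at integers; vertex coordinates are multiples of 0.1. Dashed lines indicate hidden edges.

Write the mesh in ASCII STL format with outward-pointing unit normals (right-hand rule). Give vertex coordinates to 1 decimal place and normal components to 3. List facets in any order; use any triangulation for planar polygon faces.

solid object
 facet normal -0.462 -0.117 -0.879
  outer loop
   vertex 2.2 4.0 0.5
   vertex 3.0 3.1 0.2
   vertex 0.5 1.7 1.7
  endloop
 endfacet
 facet normal -0.394 -0.246 -0.886
  outer loop
   vertex 1.7 0.5 1.5
   vertex 0.5 1.7 1.7
   vertex 3.0 3.1 0.2
  endloop
 endfacet
 facet normal -0.607 0.218 0.764
  outer loop
   vertex 2.8 1.8 3.5
   vertex 0.5 1.7 1.7
   vertex 2.8 0.4 3.9
  endloop
 endfacet
 facet normal -0.482 0.658 0.579
  outer loop
   vertex 2.8 1.8 3.5
   vertex 2.2 4.0 0.5
   vertex 0.5 1.7 1.7
  endloop
 endfacet
 facet normal 0.997 0.019 0.068
  outer loop
   vertex 2.8 1.8 3.5
   vertex 2.8 0.4 3.9
   vertex 3.0 3.1 0.2
  endloop
 endfacet
 facet normal 0.762 0.585 0.277
  outer loop
   vertex 2.8 1.8 3.5
   vertex 3.0 3.1 0.2
   vertex 2.2 4.0 0.5
  endloop
 endfacet
 facet normal -0.661 -0.696 0.280
  outer loop
   vertex 1.3 0.9 1.6
   vertex 2.8 0.4 3.9
   vertex 0.5 1.7 1.7
  endloop
 endfacet
 facet normal -0.707 -0.707 0.000
  outer loop
   vertex 1.3 0.9 1.6
   vertex 0.5 1.7 1.7
   vertex 1.7 0.5 1.5
  endloop
 endfacet
 facet normal -0.647 -0.714 0.267
  outer loop
   vertex 1.3 0.9 1.6
   vertex 1.7 0.5 1.5
   vertex 2.8 0.4 3.9
  endloop
 endfacet
 facet normal 0.819 -0.484 -0.309
  outer loop
   vertex 2.4 1.0 1.9
   vertex 3.0 3.1 0.2
   vertex 2.8 0.4 3.9
  endloop
 endfacet
 facet normal 0.675 -0.571 -0.467
  outer loop
   vertex 2.4 1.0 1.9
   vertex 1.7 0.5 1.5
   vertex 3.0 3.1 0.2
  endloop
 endfacet
 facet normal 0.667 -0.667 -0.333
  outer loop
   vertex 2.4 1.0 1.9
   vertex 2.8 0.4 3.9
   vertex 1.7 0.5 1.5
  endloop
 endfacet
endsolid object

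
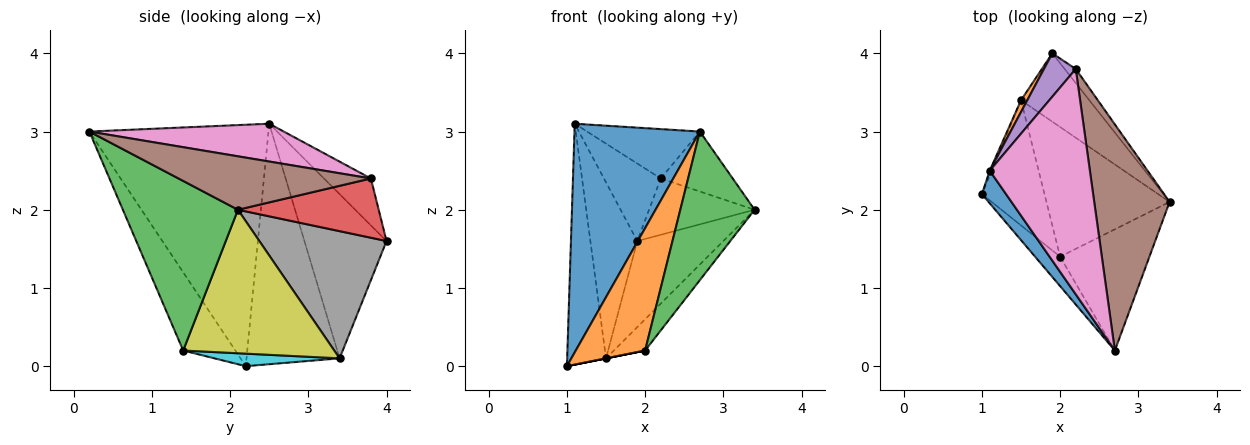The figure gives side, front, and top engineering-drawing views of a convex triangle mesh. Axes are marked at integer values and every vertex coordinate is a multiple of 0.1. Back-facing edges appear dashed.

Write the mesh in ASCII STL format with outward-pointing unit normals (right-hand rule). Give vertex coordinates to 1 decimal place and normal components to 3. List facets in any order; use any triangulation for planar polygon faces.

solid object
 facet normal -0.816 -0.572 0.082
  outer loop
   vertex 1.1 2.5 3.1
   vertex 1.0 2.2 0.0
   vertex 2.7 0.2 3.0
  endloop
 endfacet
 facet normal -0.590 -0.785 -0.189
  outer loop
   vertex 2.0 1.4 0.2
   vertex 2.7 0.2 3.0
   vertex 1.0 2.2 0.0
  endloop
 endfacet
 facet normal 0.768 -0.496 -0.405
  outer loop
   vertex 2.0 1.4 0.2
   vertex 3.4 2.1 2.0
   vertex 2.7 0.2 3.0
  endloop
 endfacet
 facet normal 0.791 0.593 -0.148
  outer loop
   vertex 2.2 3.8 2.4
   vertex 3.4 2.1 2.0
   vertex 1.9 4.0 1.6
  endloop
 endfacet
 facet normal -0.585 0.708 0.396
  outer loop
   vertex 2.2 3.8 2.4
   vertex 1.9 4.0 1.6
   vertex 1.1 2.5 3.1
  endloop
 endfacet
 facet normal 0.565 0.211 0.797
  outer loop
   vertex 2.2 3.8 2.4
   vertex 2.7 0.2 3.0
   vertex 3.4 2.1 2.0
  endloop
 endfacet
 facet normal 0.346 0.201 0.917
  outer loop
   vertex 2.2 3.8 2.4
   vertex 1.1 2.5 3.1
   vertex 2.7 0.2 3.0
  endloop
 endfacet
 facet normal 0.757 0.512 -0.407
  outer loop
   vertex 1.5 3.4 0.1
   vertex 1.9 4.0 1.6
   vertex 3.4 2.1 2.0
  endloop
 endfacet
 facet normal 0.750 0.155 -0.643
  outer loop
   vertex 1.5 3.4 0.1
   vertex 3.4 2.1 2.0
   vertex 2.0 1.4 0.2
  endloop
 endfacet
 facet normal 0.196 0.000 -0.981
  outer loop
   vertex 1.5 3.4 0.1
   vertex 2.0 1.4 0.2
   vertex 1.0 2.2 0.0
  endloop
 endfacet
 facet normal -0.923 0.385 -0.008
  outer loop
   vertex 1.5 3.4 0.1
   vertex 1.0 2.2 0.0
   vertex 1.1 2.5 3.1
  endloop
 endfacet
 facet normal -0.868 0.496 0.033
  outer loop
   vertex 1.5 3.4 0.1
   vertex 1.1 2.5 3.1
   vertex 1.9 4.0 1.6
  endloop
 endfacet
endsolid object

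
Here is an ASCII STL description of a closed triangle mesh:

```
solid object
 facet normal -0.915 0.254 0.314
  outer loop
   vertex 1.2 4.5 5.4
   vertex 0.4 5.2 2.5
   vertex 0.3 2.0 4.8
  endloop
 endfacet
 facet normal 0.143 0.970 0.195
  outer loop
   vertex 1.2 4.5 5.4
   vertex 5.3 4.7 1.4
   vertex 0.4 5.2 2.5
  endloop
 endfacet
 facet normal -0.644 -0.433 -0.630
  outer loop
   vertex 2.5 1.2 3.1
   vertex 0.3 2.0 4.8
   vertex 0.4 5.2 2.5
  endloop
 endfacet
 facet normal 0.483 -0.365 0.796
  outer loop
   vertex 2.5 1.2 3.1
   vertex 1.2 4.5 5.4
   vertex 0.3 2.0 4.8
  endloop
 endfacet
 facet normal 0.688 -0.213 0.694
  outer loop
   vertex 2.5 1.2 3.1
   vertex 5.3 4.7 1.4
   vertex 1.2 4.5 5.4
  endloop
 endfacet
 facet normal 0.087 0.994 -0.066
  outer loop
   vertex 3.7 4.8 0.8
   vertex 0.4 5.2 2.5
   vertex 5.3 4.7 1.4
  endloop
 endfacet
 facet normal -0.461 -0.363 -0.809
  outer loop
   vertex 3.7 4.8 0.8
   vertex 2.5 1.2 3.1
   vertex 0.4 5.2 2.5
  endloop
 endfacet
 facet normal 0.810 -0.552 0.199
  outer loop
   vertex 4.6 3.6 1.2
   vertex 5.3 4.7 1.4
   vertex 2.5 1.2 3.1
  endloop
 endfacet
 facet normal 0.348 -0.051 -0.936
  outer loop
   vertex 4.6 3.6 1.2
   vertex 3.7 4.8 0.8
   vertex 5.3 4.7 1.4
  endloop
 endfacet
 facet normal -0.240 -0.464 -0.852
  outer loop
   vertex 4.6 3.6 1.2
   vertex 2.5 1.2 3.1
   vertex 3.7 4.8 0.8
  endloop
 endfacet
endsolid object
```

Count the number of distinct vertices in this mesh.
7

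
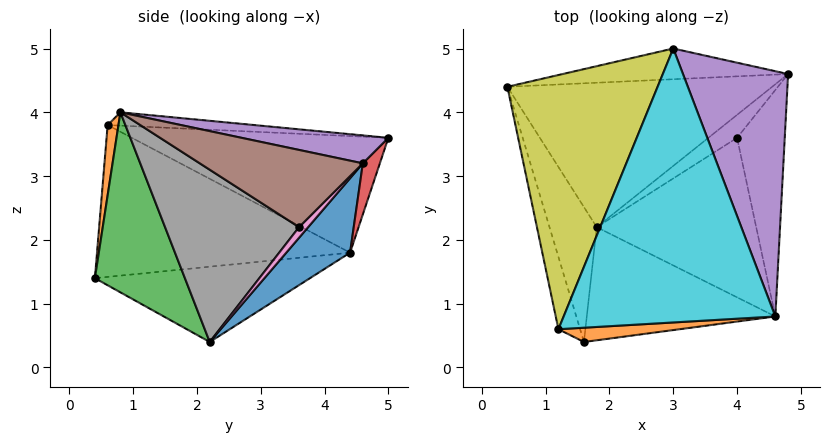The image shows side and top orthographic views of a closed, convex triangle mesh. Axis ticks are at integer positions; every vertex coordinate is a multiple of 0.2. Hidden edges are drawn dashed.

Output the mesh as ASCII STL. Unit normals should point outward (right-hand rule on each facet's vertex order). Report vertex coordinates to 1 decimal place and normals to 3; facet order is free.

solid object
 facet normal 0.213 0.617 -0.757
  outer loop
   vertex 1.8 2.2 0.4
   vertex 0.4 4.4 1.8
   vertex 4.8 4.6 3.2
  endloop
 endfacet
 facet normal -0.831 -0.197 -0.521
  outer loop
   vertex 1.8 2.2 0.4
   vertex 1.6 0.4 1.4
   vertex 0.4 4.4 1.8
  endloop
 endfacet
 facet normal 0.623 -0.432 -0.652
  outer loop
   vertex 1.8 2.2 0.4
   vertex 4.6 0.8 4.0
   vertex 1.6 0.4 1.4
  endloop
 endfacet
 facet normal 0.100 0.892 -0.442
  outer loop
   vertex 3.0 5.0 3.6
   vertex 4.8 4.6 3.2
   vertex 0.4 4.4 1.8
  endloop
 endfacet
 facet normal 0.252 0.187 0.949
  outer loop
   vertex 3.0 5.0 3.6
   vertex 4.6 0.8 4.0
   vertex 4.8 4.6 3.2
  endloop
 endfacet
 facet normal 0.841 -0.154 -0.519
  outer loop
   vertex 4.0 3.6 2.2
   vertex 4.8 4.6 3.2
   vertex 4.6 0.8 4.0
  endloop
 endfacet
 facet normal 0.290 0.551 -0.783
  outer loop
   vertex 4.0 3.6 2.2
   vertex 1.8 2.2 0.4
   vertex 4.8 4.6 3.2
  endloop
 endfacet
 facet normal 0.707 -0.269 -0.654
  outer loop
   vertex 4.0 3.6 2.2
   vertex 4.6 0.8 4.0
   vertex 1.8 2.2 0.4
  endloop
 endfacet
 facet normal -0.589 0.276 0.759
  outer loop
   vertex 1.2 0.6 3.8
   vertex 3.0 5.0 3.6
   vertex 0.4 4.4 1.8
  endloop
 endfacet
 facet normal -0.063 0.071 0.996
  outer loop
   vertex 1.2 0.6 3.8
   vertex 4.6 0.8 4.0
   vertex 3.0 5.0 3.6
  endloop
 endfacet
 facet normal -0.953 -0.272 -0.136
  outer loop
   vertex 1.2 0.6 3.8
   vertex 0.4 4.4 1.8
   vertex 1.6 0.4 1.4
  endloop
 endfacet
 facet normal 0.053 -0.994 0.092
  outer loop
   vertex 1.2 0.6 3.8
   vertex 1.6 0.4 1.4
   vertex 4.6 0.8 4.0
  endloop
 endfacet
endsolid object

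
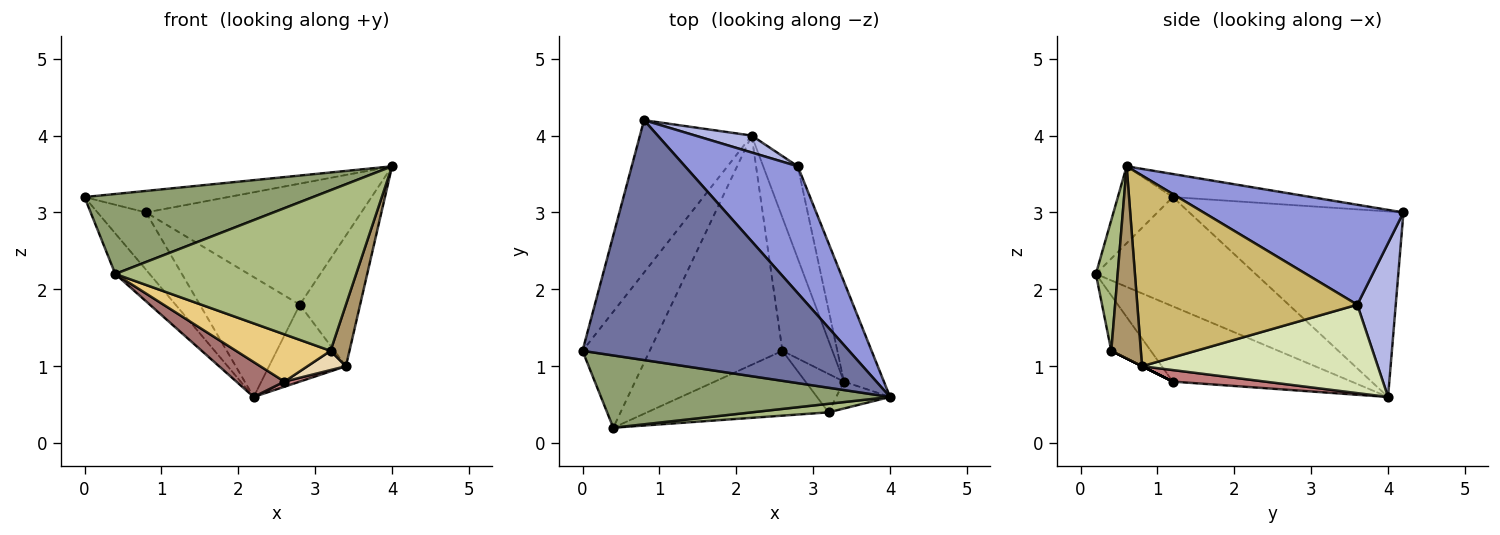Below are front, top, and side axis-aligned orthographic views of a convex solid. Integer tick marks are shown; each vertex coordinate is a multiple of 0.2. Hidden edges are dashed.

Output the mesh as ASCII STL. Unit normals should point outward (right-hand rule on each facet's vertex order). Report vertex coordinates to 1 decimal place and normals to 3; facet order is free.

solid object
 facet normal -0.086 0.089 0.992
  outer loop
   vertex 0.8 4.2 3.0
   vertex 0.0 1.2 3.2
   vertex 4.0 0.6 3.6
  endloop
 endfacet
 facet normal -0.841 0.190 -0.506
  outer loop
   vertex 0.8 4.2 3.0
   vertex 2.2 4.0 0.6
   vertex 0.0 1.2 3.2
  endloop
 endfacet
 facet normal 0.540 0.581 0.609
  outer loop
   vertex 2.8 3.6 1.8
   vertex 0.8 4.2 3.0
   vertex 4.0 0.6 3.6
  endloop
 endfacet
 facet normal 0.356 0.925 0.131
  outer loop
   vertex 2.8 3.6 1.8
   vertex 2.2 4.0 0.6
   vertex 0.8 4.2 3.0
  endloop
 endfacet
 facet normal -0.176 -0.730 0.660
  outer loop
   vertex 0.4 0.2 2.2
   vertex 4.0 0.6 3.6
   vertex 0.0 1.2 3.2
  endloop
 endfacet
 facet normal 0.090 -0.995 0.053
  outer loop
   vertex 0.4 0.2 2.2
   vertex 3.2 0.4 1.2
   vertex 4.0 0.6 3.6
  endloop
 endfacet
 facet normal -0.838 0.180 -0.515
  outer loop
   vertex 0.4 0.2 2.2
   vertex 0.0 1.2 3.2
   vertex 2.2 4.0 0.6
  endloop
 endfacet
 facet normal 0.891 0.291 -0.349
  outer loop
   vertex 3.4 0.8 1.0
   vertex 2.2 4.0 0.6
   vertex 2.8 3.6 1.8
  endloop
 endfacet
 facet normal 0.820 -0.525 -0.230
  outer loop
   vertex 3.4 0.8 1.0
   vertex 4.0 0.6 3.6
   vertex 3.2 0.4 1.2
  endloop
 endfacet
 facet normal 0.945 0.259 -0.198
  outer loop
   vertex 3.4 0.8 1.0
   vertex 2.8 3.6 1.8
   vertex 4.0 0.6 3.6
  endloop
 endfacet
 facet normal -0.239 -0.572 -0.785
  outer loop
   vertex 2.6 1.2 0.8
   vertex 3.2 0.4 1.2
   vertex 0.4 0.2 2.2
  endloop
 endfacet
 facet normal 0.000 -0.447 -0.894
  outer loop
   vertex 2.6 1.2 0.8
   vertex 3.4 0.8 1.0
   vertex 3.2 0.4 1.2
  endloop
 endfacet
 facet normal -0.489 -0.131 -0.862
  outer loop
   vertex 2.6 1.2 0.8
   vertex 0.4 0.2 2.2
   vertex 2.2 4.0 0.6
  endloop
 endfacet
 facet normal 0.225 -0.037 -0.974
  outer loop
   vertex 2.6 1.2 0.8
   vertex 2.2 4.0 0.6
   vertex 3.4 0.8 1.0
  endloop
 endfacet
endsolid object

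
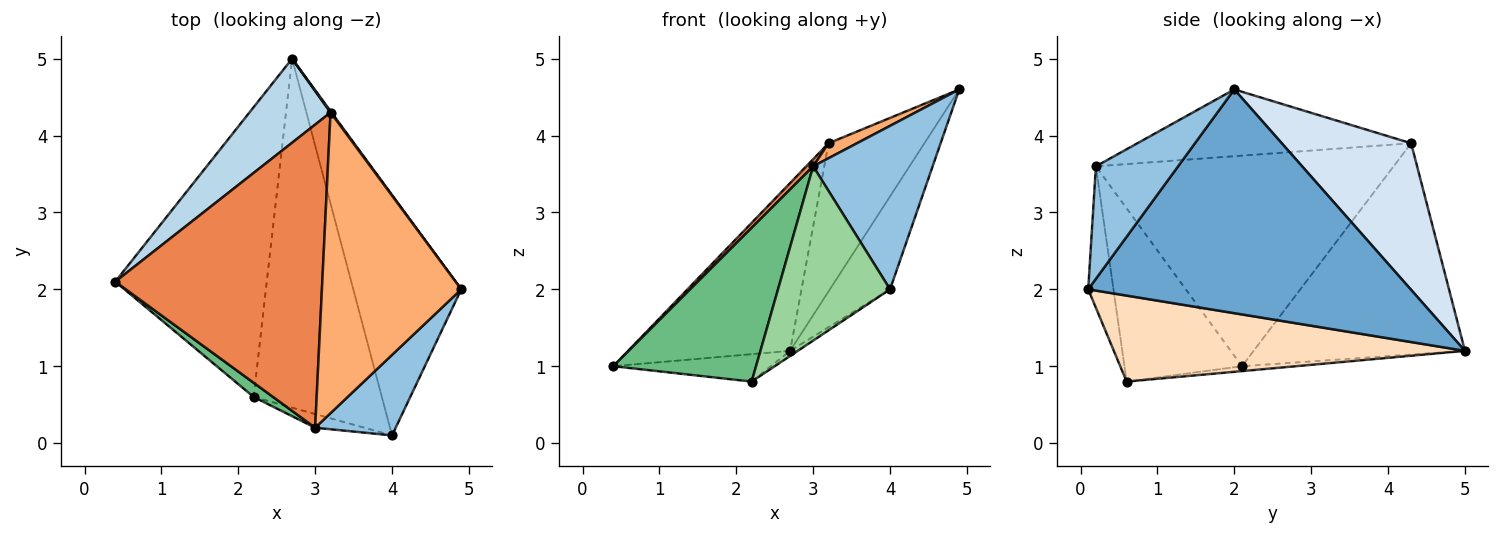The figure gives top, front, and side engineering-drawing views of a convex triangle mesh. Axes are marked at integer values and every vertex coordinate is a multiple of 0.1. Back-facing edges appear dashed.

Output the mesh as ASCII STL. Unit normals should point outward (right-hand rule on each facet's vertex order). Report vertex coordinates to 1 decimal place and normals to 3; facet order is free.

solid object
 facet normal 0.888 0.166 -0.429
  outer loop
   vertex 4.0 0.1 2.0
   vertex 2.7 5.0 1.2
   vertex 4.9 2.0 4.6
  endloop
 endfacet
 facet normal 0.525 -0.763 0.376
  outer loop
   vertex 3.0 0.2 3.6
   vertex 4.0 0.1 2.0
   vertex 4.9 2.0 4.6
  endloop
 endfacet
 facet normal -0.759 0.582 0.291
  outer loop
   vertex 3.2 4.3 3.9
   vertex 2.7 5.0 1.2
   vertex 0.4 2.1 1.0
  endloop
 endfacet
 facet normal 0.803 0.595 0.006
  outer loop
   vertex 3.2 4.3 3.9
   vertex 4.9 2.0 4.6
   vertex 2.7 5.0 1.2
  endloop
 endfacet
 facet normal -0.713 -0.017 0.701
  outer loop
   vertex 3.2 4.3 3.9
   vertex 0.4 2.1 1.0
   vertex 3.0 0.2 3.6
  endloop
 endfacet
 facet normal -0.432 -0.045 0.901
  outer loop
   vertex 3.2 4.3 3.9
   vertex 3.0 0.2 3.6
   vertex 4.9 2.0 4.6
  endloop
 endfacet
 facet normal -0.032 0.094 -0.995
  outer loop
   vertex 2.2 0.6 0.8
   vertex 0.4 2.1 1.0
   vertex 2.7 5.0 1.2
  endloop
 endfacet
 facet normal 0.557 0.012 -0.830
  outer loop
   vertex 2.2 0.6 0.8
   vertex 2.7 5.0 1.2
   vertex 4.0 0.1 2.0
  endloop
 endfacet
 facet normal -0.634 -0.770 0.071
  outer loop
   vertex 2.2 0.6 0.8
   vertex 3.0 0.2 3.6
   vertex 0.4 2.1 1.0
  endloop
 endfacet
 facet normal -0.219 -0.973 -0.076
  outer loop
   vertex 2.2 0.6 0.8
   vertex 4.0 0.1 2.0
   vertex 3.0 0.2 3.6
  endloop
 endfacet
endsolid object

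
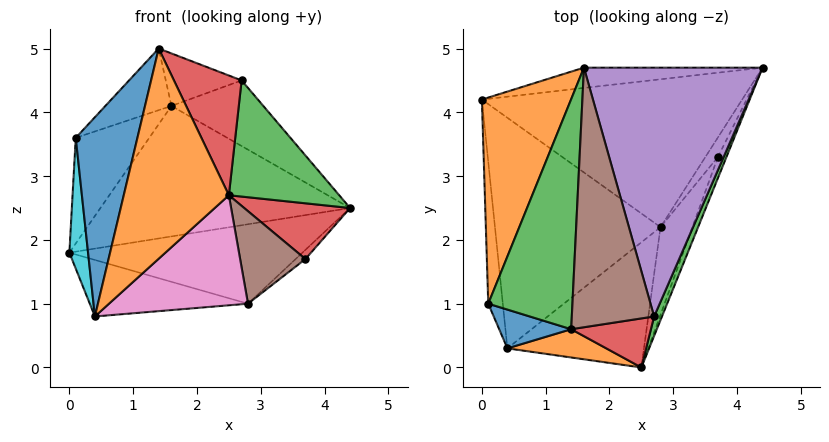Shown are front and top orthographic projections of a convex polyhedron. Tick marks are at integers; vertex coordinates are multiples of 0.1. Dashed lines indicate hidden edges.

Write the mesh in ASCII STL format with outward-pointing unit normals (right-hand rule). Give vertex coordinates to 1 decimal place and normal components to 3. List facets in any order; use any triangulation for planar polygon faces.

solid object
 facet normal -0.087 0.984 -0.153
  outer loop
   vertex 1.6 4.7 4.1
   vertex 4.4 4.7 2.5
   vertex 0.0 4.2 1.8
  endloop
 endfacet
 facet normal -0.254 -0.959 0.129
  outer loop
   vertex 0.4 0.3 0.8
   vertex 2.5 0.0 2.7
   vertex 1.4 0.6 5.0
  endloop
 endfacet
 facet normal 0.926 -0.372 0.062
  outer loop
   vertex 2.7 0.8 4.5
   vertex 2.5 0.0 2.7
   vertex 4.4 4.7 2.5
  endloop
 endfacet
 facet normal 0.277 -0.889 0.364
  outer loop
   vertex 2.7 0.8 4.5
   vertex 1.4 0.6 5.0
   vertex 2.5 0.0 2.7
  endloop
 endfacet
 facet normal 0.484 0.223 0.846
  outer loop
   vertex 2.7 0.8 4.5
   vertex 4.4 4.7 2.5
   vertex 1.6 4.7 4.1
  endloop
 endfacet
 facet normal 0.327 0.187 0.926
  outer loop
   vertex 2.7 0.8 4.5
   vertex 1.6 4.7 4.1
   vertex 1.4 0.6 5.0
  endloop
 endfacet
 facet normal 0.505 -0.570 -0.648
  outer loop
   vertex 2.8 2.2 1.0
   vertex 2.5 0.0 2.7
   vertex 0.4 0.3 0.8
  endloop
 endfacet
 facet normal 0.086 0.472 -0.878
  outer loop
   vertex 2.8 2.2 1.0
   vertex 0.0 4.2 1.8
   vertex 4.4 4.7 2.5
  endloop
 endfacet
 facet normal -0.107 0.237 -0.966
  outer loop
   vertex 2.8 2.2 1.0
   vertex 0.4 0.3 0.8
   vertex 0.0 4.2 1.8
  endloop
 endfacet
 facet normal -0.993 -0.080 -0.086
  outer loop
   vertex 0.1 1.0 3.6
   vertex 0.0 4.2 1.8
   vertex 0.4 0.3 0.8
  endloop
 endfacet
 facet normal -0.453 -0.875 0.170
  outer loop
   vertex 0.1 1.0 3.6
   vertex 0.4 0.3 0.8
   vertex 1.4 0.6 5.0
  endloop
 endfacet
 facet normal -0.818 0.262 0.512
  outer loop
   vertex 0.1 1.0 3.6
   vertex 1.6 4.7 4.1
   vertex 0.0 4.2 1.8
  endloop
 endfacet
 facet normal -0.693 0.187 0.697
  outer loop
   vertex 0.1 1.0 3.6
   vertex 1.4 0.6 5.0
   vertex 1.6 4.7 4.1
  endloop
 endfacet
 facet normal 0.915 -0.376 -0.143
  outer loop
   vertex 3.7 3.3 1.7
   vertex 4.4 4.7 2.5
   vertex 2.5 0.0 2.7
  endloop
 endfacet
 facet normal 0.182 0.418 -0.890
  outer loop
   vertex 3.7 3.3 1.7
   vertex 2.8 2.2 1.0
   vertex 4.4 4.7 2.5
  endloop
 endfacet
 facet normal 0.818 -0.417 -0.396
  outer loop
   vertex 3.7 3.3 1.7
   vertex 2.5 0.0 2.7
   vertex 2.8 2.2 1.0
  endloop
 endfacet
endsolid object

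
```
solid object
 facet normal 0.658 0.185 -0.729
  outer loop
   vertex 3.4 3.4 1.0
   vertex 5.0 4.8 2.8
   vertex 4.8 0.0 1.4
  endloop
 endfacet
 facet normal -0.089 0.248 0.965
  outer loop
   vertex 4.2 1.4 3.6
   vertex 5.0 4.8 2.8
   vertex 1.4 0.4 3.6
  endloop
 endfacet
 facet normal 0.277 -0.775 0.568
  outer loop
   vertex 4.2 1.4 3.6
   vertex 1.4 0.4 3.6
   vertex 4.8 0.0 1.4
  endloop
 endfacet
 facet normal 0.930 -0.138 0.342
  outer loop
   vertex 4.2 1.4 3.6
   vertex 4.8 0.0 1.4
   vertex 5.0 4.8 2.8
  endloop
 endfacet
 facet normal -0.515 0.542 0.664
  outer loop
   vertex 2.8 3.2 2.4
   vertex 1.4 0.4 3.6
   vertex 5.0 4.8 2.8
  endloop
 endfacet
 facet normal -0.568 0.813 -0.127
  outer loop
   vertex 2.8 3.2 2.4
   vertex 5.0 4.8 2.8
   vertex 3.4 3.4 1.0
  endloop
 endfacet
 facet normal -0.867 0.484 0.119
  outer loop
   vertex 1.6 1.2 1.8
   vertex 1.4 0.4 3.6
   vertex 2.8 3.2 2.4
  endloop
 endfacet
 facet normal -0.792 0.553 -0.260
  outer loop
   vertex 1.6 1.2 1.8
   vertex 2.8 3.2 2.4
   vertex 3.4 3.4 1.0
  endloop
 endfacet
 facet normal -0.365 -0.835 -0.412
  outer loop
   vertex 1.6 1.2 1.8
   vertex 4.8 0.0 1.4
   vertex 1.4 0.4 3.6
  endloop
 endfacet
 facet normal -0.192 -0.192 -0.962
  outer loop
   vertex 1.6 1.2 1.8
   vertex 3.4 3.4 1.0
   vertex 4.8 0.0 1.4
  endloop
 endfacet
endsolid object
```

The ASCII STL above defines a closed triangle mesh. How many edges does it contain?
15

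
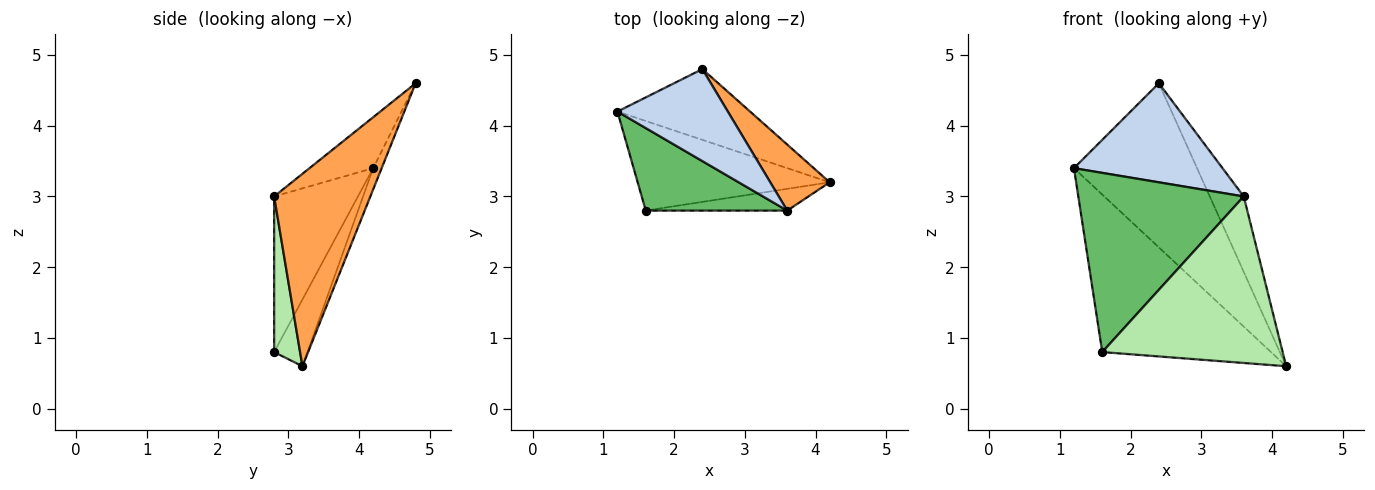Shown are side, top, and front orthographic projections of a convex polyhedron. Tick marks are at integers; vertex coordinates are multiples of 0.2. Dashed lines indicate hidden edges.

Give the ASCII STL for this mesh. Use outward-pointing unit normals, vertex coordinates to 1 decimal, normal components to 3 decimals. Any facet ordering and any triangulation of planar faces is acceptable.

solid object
 facet normal -0.063 0.916 -0.395
  outer loop
   vertex 2.4 4.8 4.6
   vertex 4.2 3.2 0.6
   vertex 1.2 4.2 3.4
  endloop
 endfacet
 facet normal -0.300 -0.699 0.649
  outer loop
   vertex 3.6 2.8 3.0
   vertex 2.4 4.8 4.6
   vertex 1.2 4.2 3.4
  endloop
 endfacet
 facet normal 0.905 0.320 0.280
  outer loop
   vertex 3.6 2.8 3.0
   vertex 4.2 3.2 0.6
   vertex 2.4 4.8 4.6
  endloop
 endfacet
 facet normal -0.169 0.857 -0.487
  outer loop
   vertex 1.6 2.8 0.8
   vertex 1.2 4.2 3.4
   vertex 4.2 3.2 0.6
  endloop
 endfacet
 facet normal -0.418 -0.825 0.380
  outer loop
   vertex 1.6 2.8 0.8
   vertex 3.6 2.8 3.0
   vertex 1.2 4.2 3.4
  endloop
 endfacet
 facet normal 0.141 -0.982 -0.128
  outer loop
   vertex 1.6 2.8 0.8
   vertex 4.2 3.2 0.6
   vertex 3.6 2.8 3.0
  endloop
 endfacet
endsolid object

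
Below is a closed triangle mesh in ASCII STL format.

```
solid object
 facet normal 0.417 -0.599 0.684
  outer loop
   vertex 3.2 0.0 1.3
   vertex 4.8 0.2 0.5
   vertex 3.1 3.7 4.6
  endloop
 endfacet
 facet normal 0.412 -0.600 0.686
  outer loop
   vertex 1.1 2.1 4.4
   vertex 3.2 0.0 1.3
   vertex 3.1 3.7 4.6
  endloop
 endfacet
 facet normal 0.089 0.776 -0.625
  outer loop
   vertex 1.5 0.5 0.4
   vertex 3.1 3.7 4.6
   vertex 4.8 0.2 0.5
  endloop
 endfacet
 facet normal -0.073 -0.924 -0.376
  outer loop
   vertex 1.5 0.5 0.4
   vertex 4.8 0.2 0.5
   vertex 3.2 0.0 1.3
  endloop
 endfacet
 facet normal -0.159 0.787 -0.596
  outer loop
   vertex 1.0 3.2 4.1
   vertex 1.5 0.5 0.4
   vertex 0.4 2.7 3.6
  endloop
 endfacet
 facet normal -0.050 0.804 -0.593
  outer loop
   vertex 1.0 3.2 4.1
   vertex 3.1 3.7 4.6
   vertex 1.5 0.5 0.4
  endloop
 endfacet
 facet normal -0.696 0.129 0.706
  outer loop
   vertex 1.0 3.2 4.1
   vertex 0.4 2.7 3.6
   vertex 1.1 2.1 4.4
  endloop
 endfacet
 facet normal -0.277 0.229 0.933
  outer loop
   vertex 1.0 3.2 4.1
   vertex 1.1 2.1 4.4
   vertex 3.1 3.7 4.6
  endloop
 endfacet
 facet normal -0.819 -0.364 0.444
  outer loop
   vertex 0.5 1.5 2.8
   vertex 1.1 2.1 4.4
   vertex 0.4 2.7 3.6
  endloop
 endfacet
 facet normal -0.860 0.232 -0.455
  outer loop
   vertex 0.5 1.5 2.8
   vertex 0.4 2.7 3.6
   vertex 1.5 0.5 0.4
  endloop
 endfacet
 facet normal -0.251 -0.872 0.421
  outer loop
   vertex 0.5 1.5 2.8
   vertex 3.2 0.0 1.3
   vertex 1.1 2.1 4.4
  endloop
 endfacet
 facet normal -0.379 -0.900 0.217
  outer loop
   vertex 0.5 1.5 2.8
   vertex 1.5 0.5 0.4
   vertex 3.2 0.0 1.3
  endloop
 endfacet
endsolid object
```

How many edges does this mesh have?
18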